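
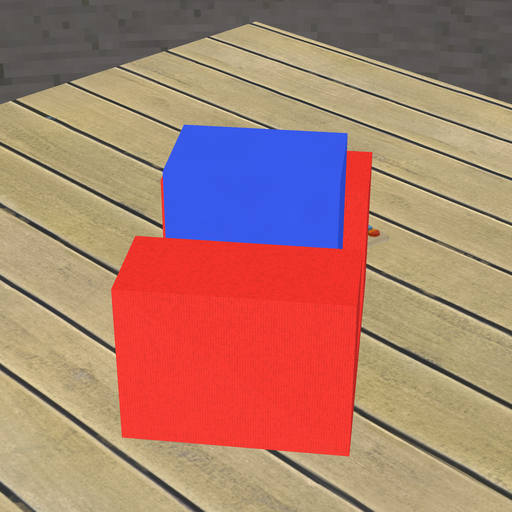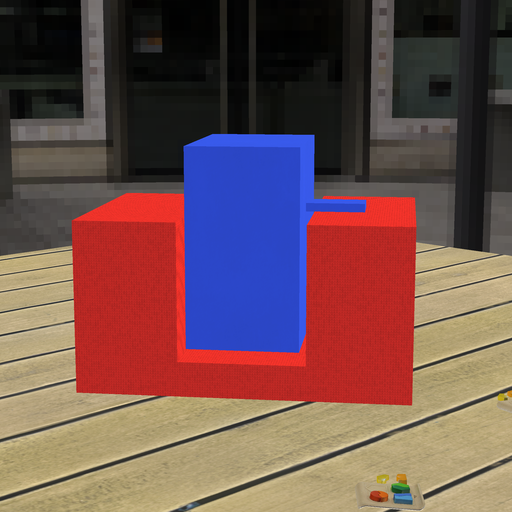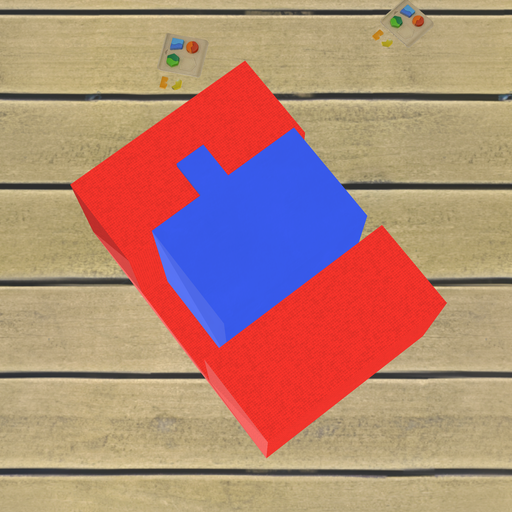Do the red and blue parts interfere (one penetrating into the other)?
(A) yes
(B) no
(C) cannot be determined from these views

(C) cannot be determined from these views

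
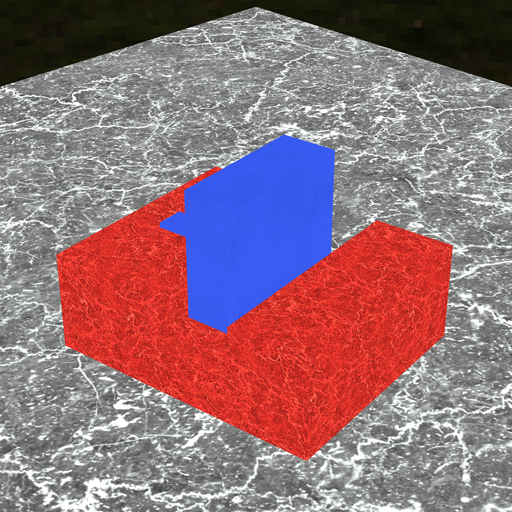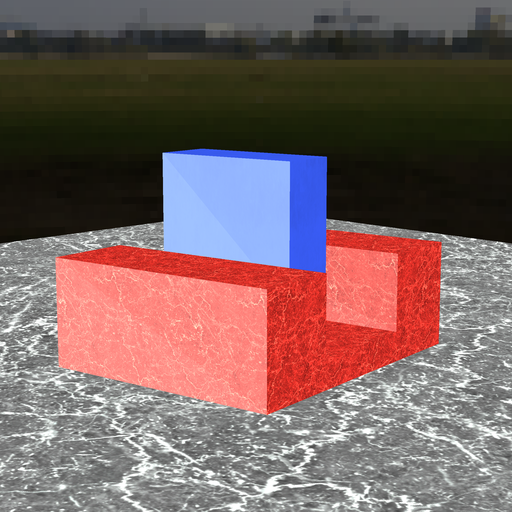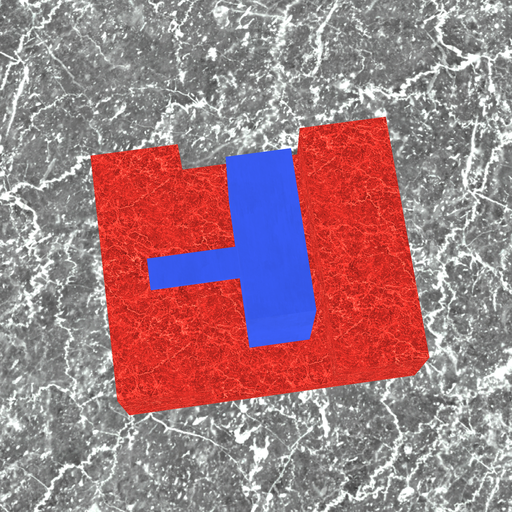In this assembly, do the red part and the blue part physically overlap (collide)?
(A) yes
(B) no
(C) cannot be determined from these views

(B) no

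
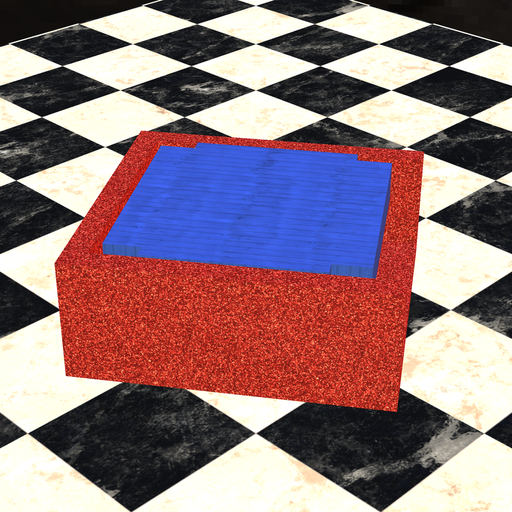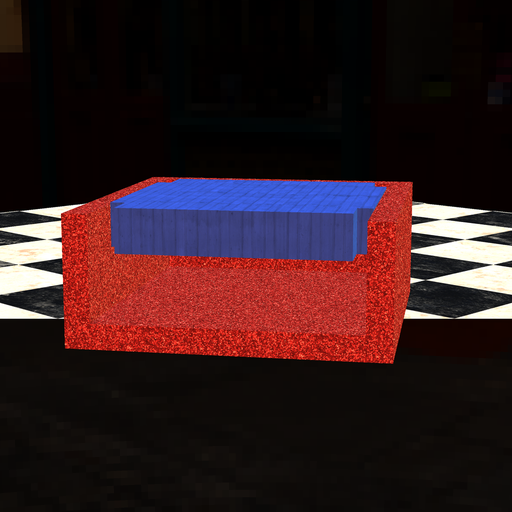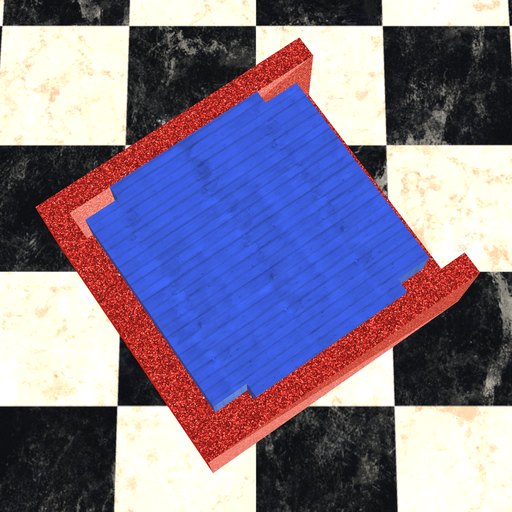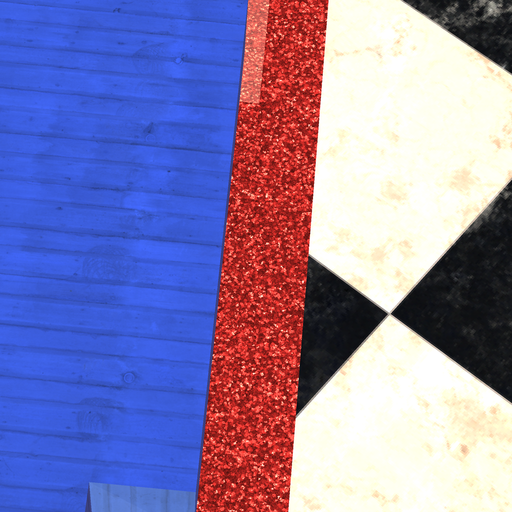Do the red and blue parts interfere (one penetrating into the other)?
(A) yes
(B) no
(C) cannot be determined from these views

(B) no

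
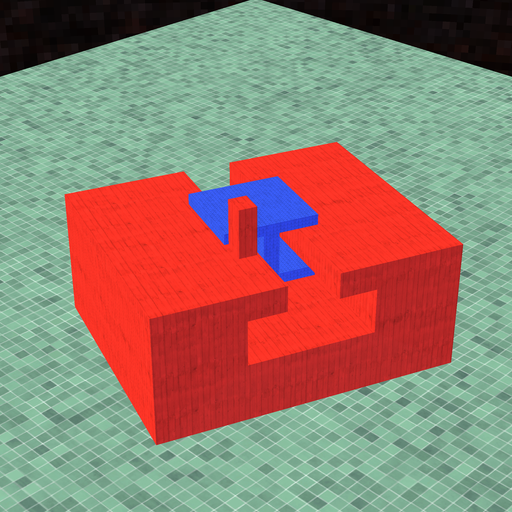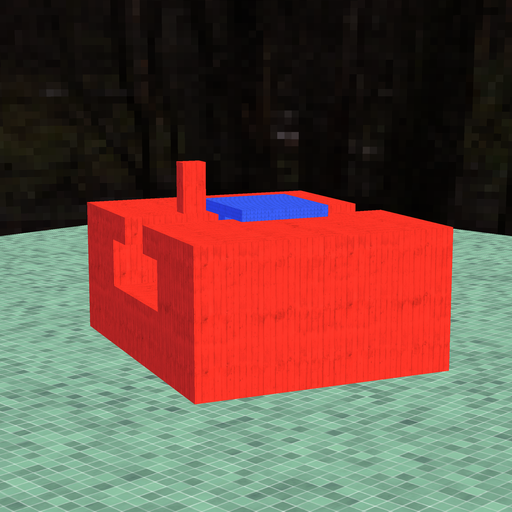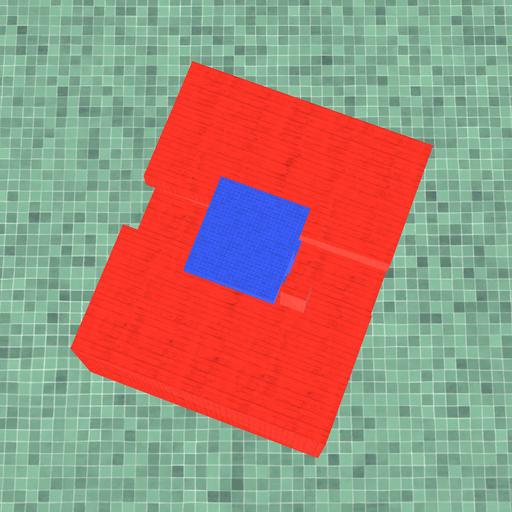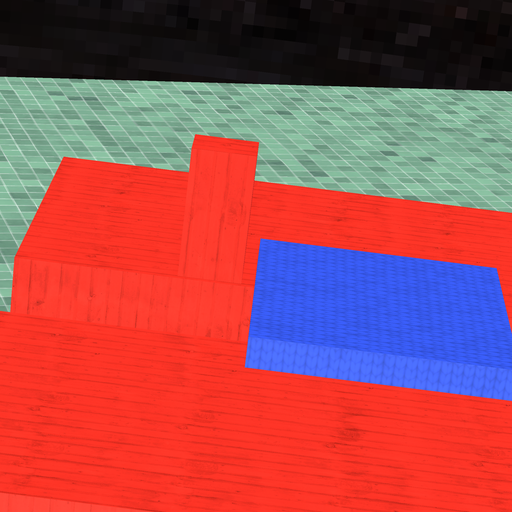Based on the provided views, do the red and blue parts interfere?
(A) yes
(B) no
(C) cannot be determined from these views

(B) no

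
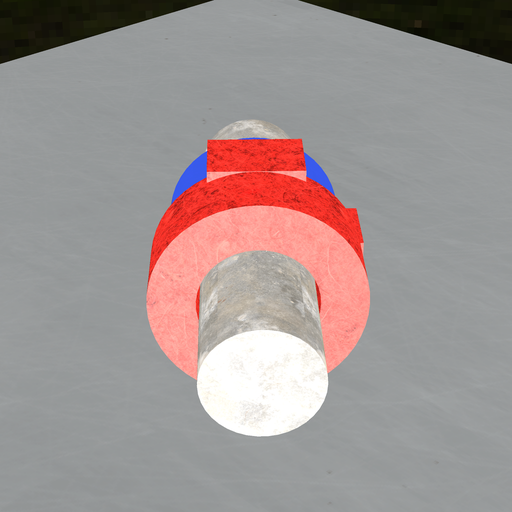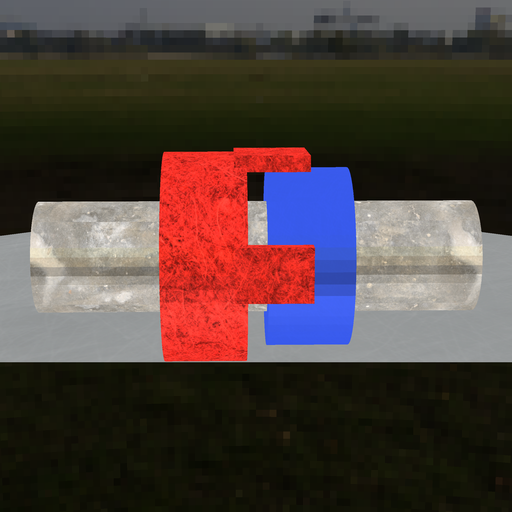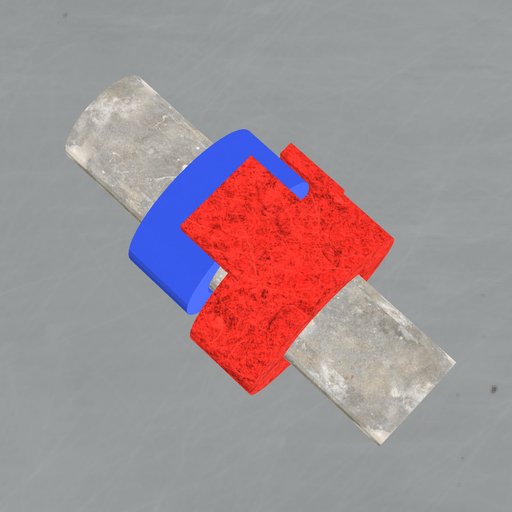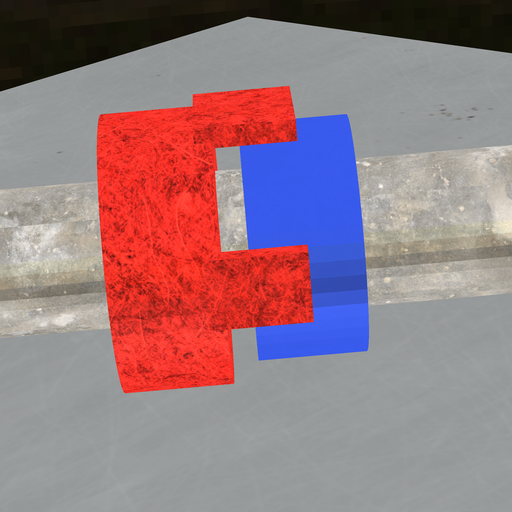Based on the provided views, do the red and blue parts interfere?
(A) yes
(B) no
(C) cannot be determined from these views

(B) no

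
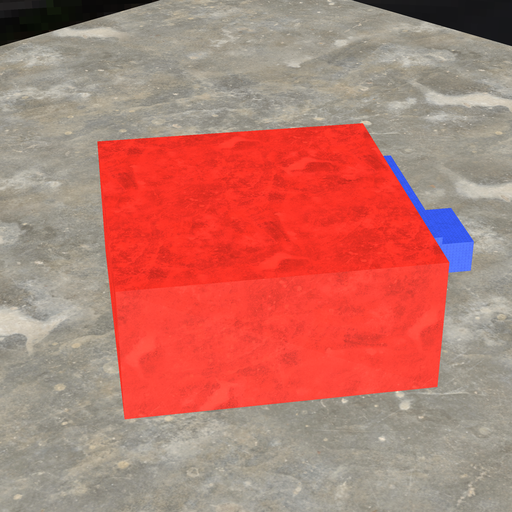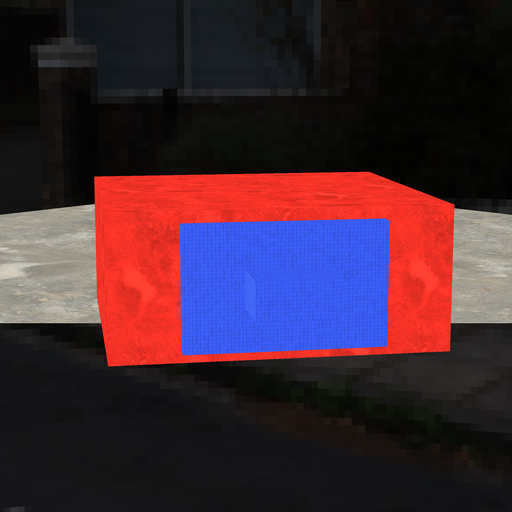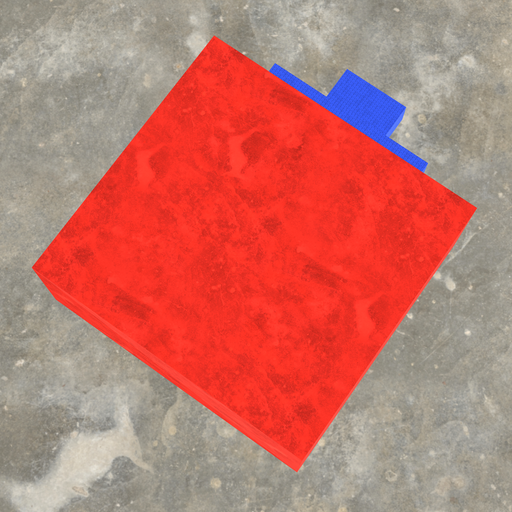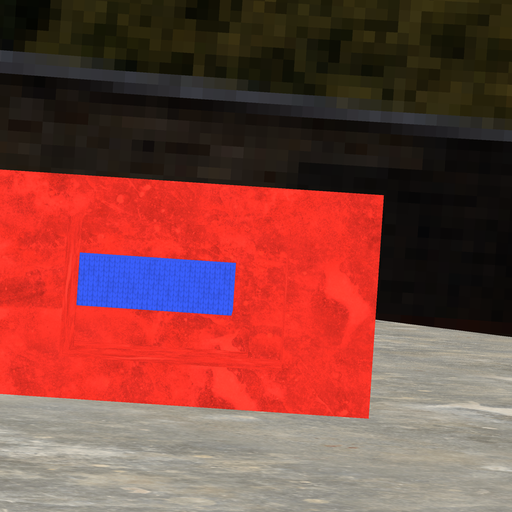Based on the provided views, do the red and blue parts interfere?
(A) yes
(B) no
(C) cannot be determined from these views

(B) no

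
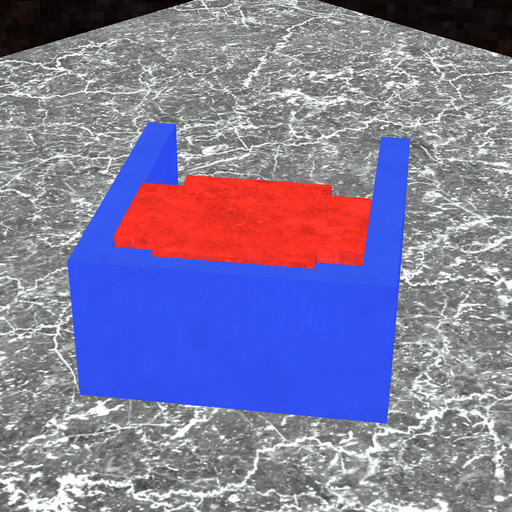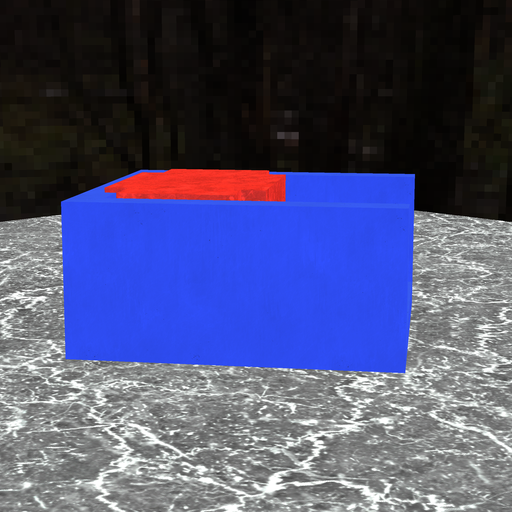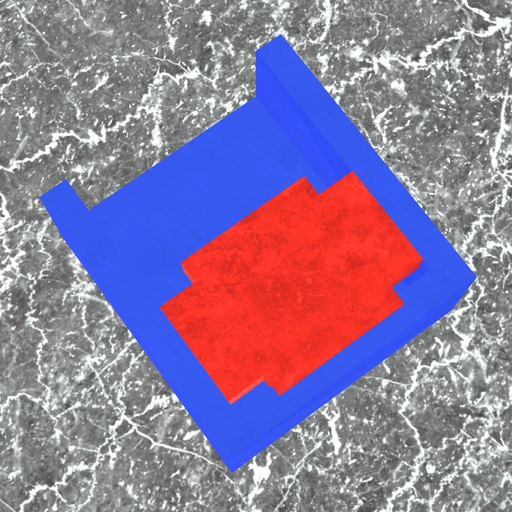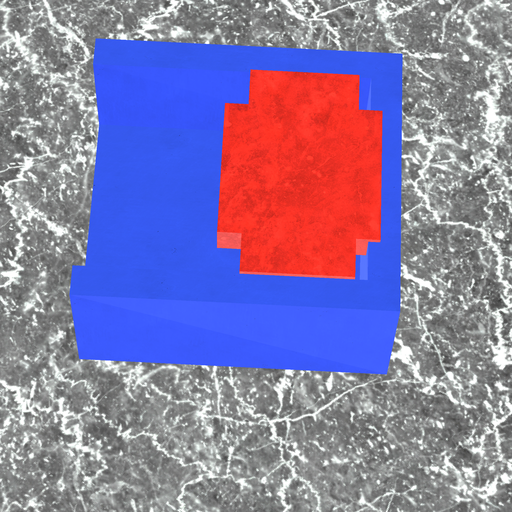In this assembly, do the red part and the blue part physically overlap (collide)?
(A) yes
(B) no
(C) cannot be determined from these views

(A) yes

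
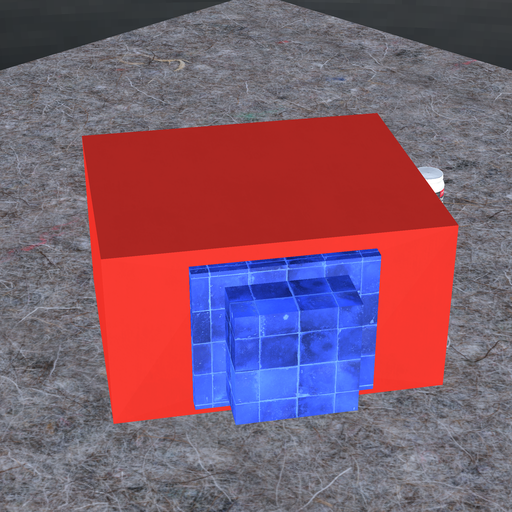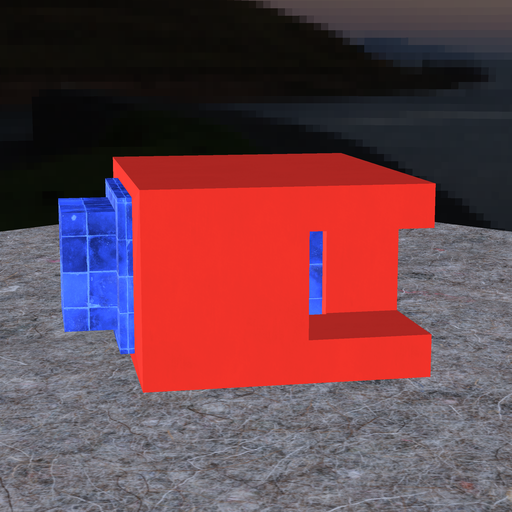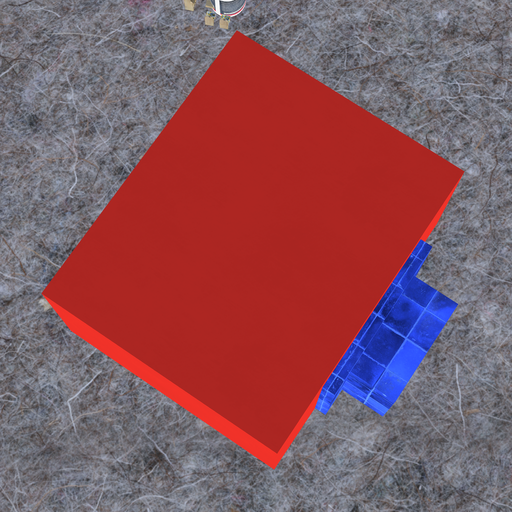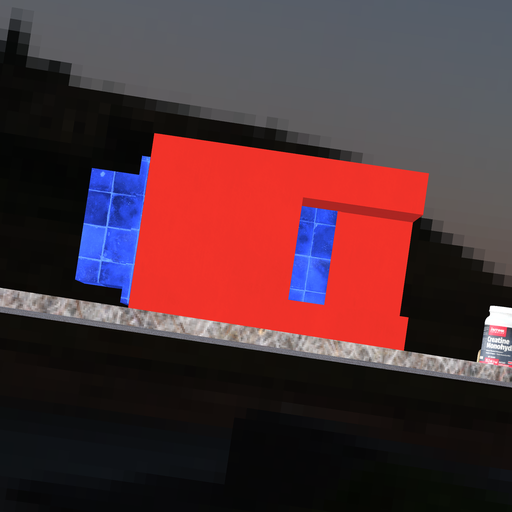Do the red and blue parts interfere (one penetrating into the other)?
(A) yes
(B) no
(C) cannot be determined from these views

(B) no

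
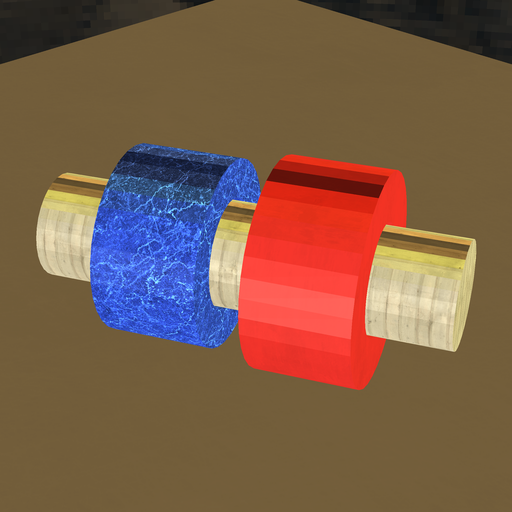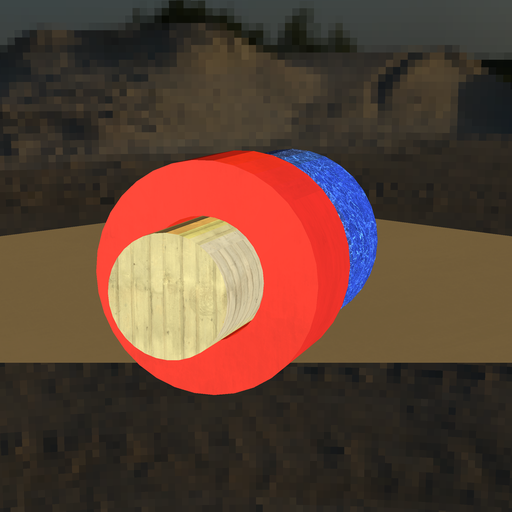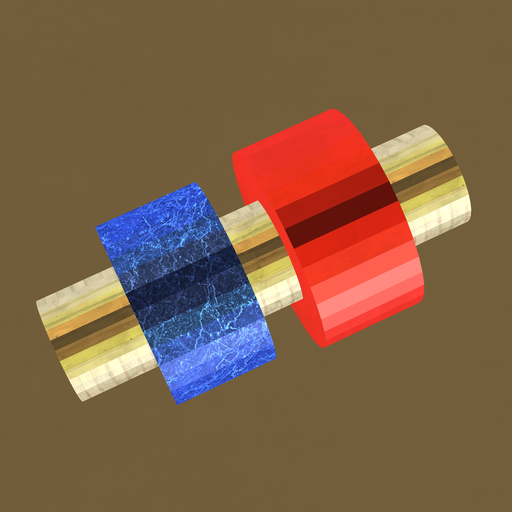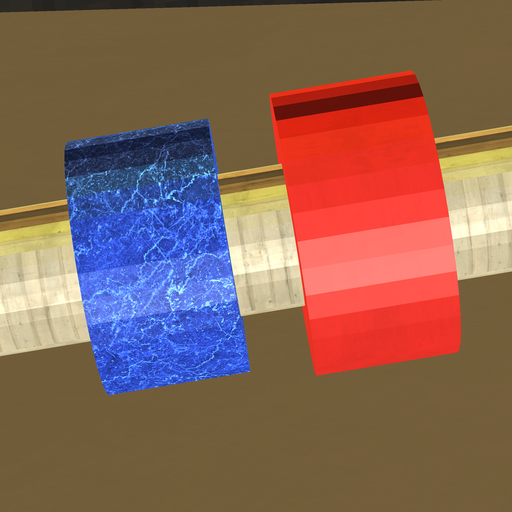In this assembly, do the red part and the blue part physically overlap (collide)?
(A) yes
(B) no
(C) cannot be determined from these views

(B) no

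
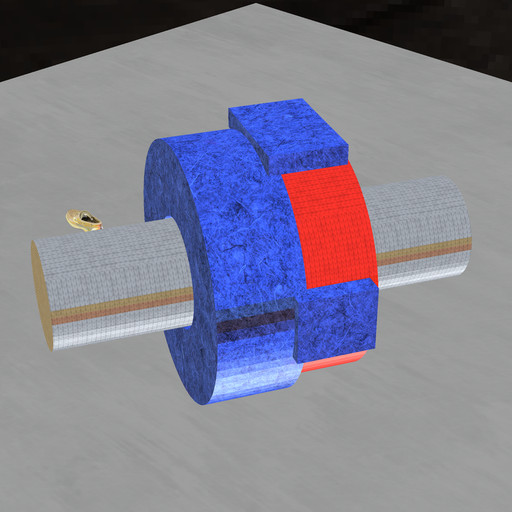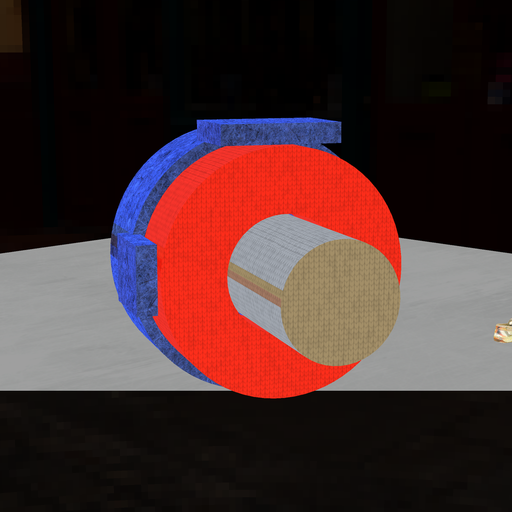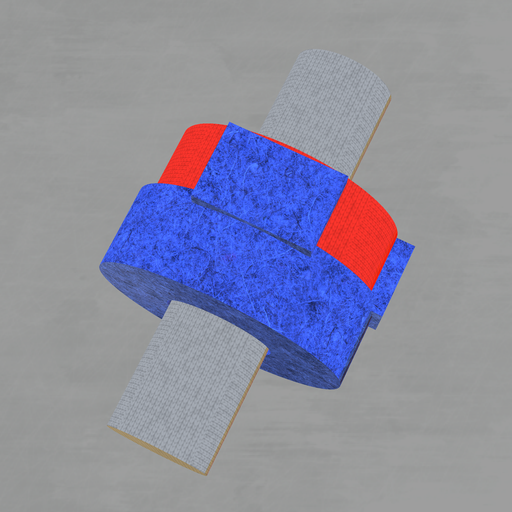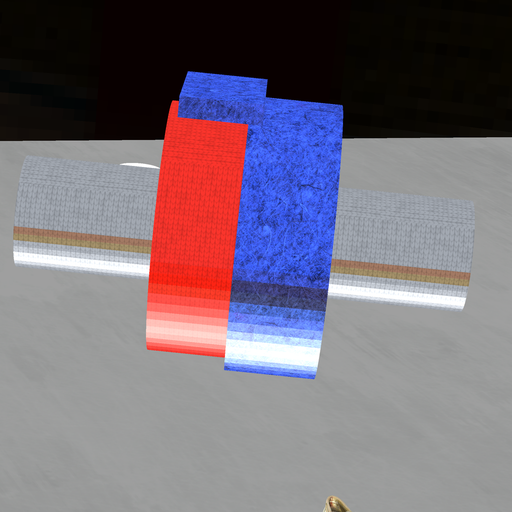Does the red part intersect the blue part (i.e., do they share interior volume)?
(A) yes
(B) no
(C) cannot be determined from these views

(A) yes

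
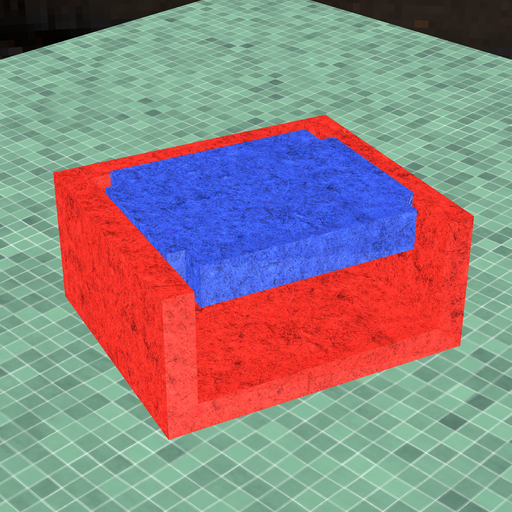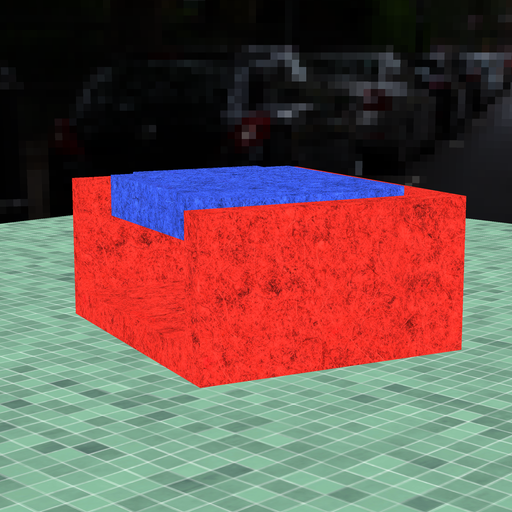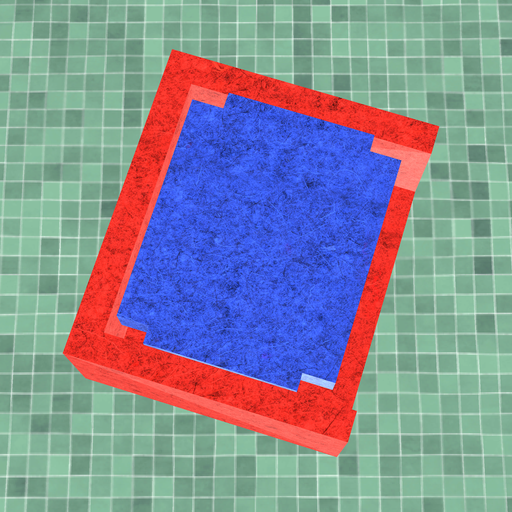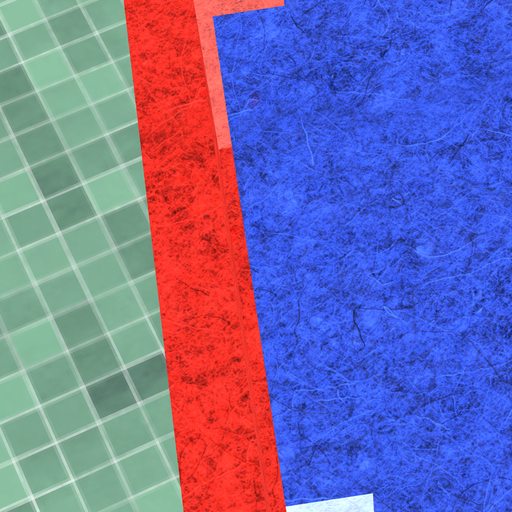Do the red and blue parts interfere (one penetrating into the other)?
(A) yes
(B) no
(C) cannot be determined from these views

(B) no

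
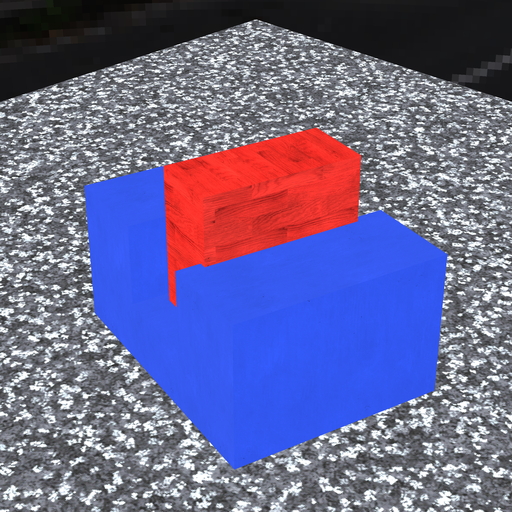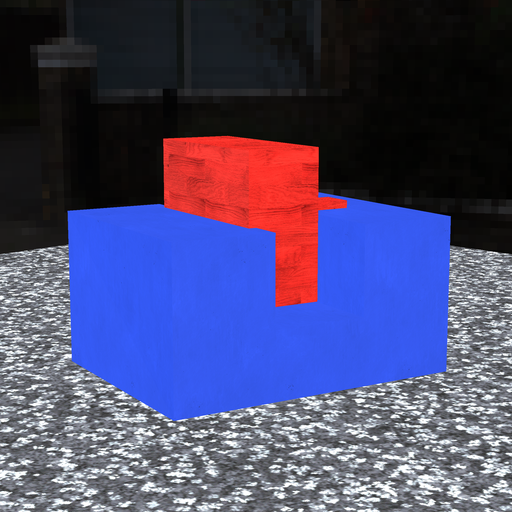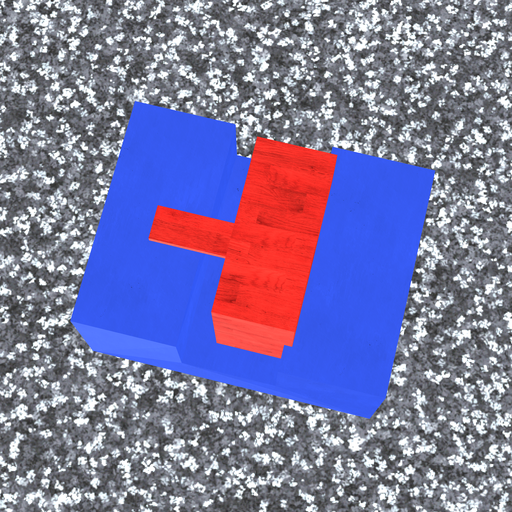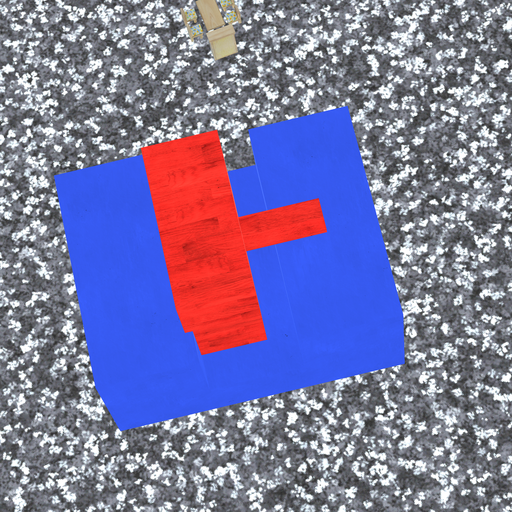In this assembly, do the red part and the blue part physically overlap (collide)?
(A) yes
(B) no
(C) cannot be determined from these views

(A) yes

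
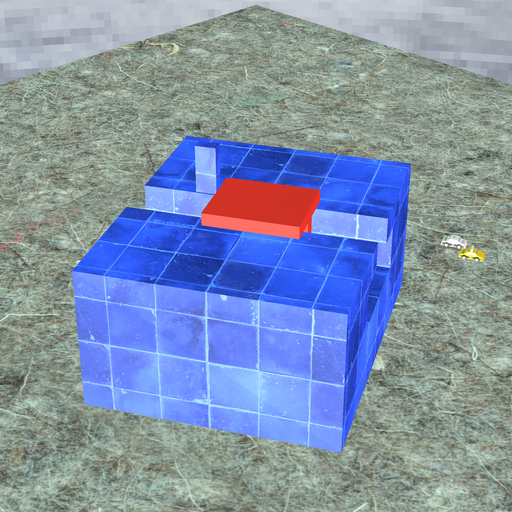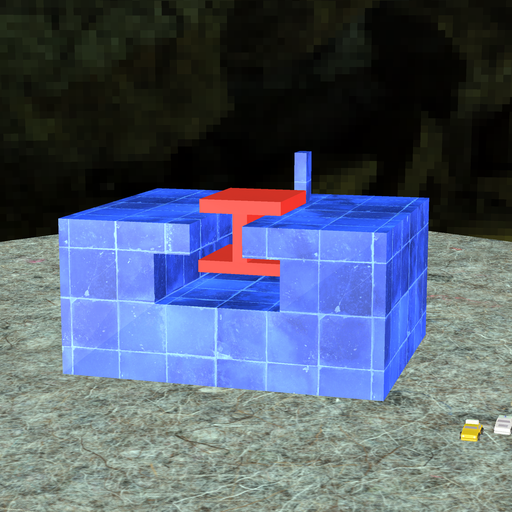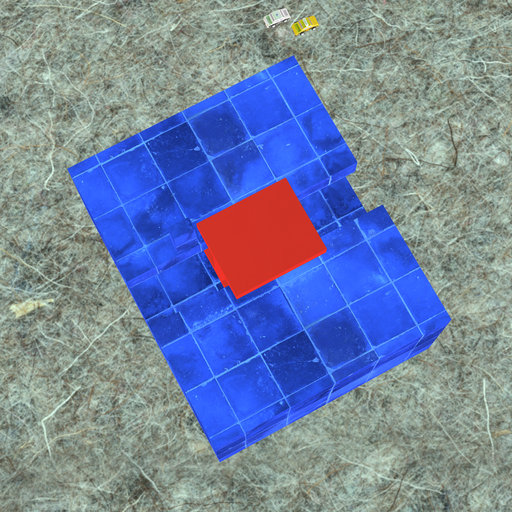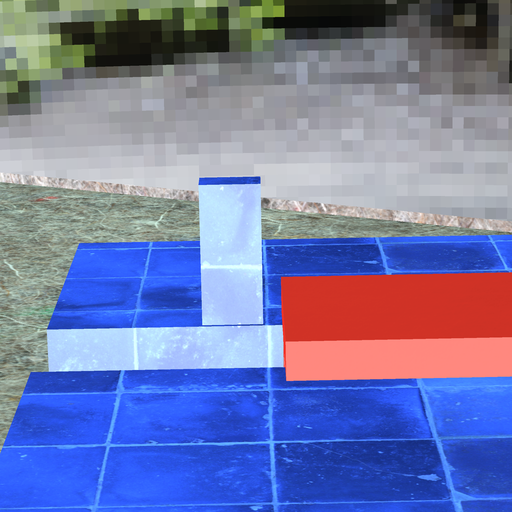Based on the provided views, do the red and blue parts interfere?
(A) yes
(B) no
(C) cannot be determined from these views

(B) no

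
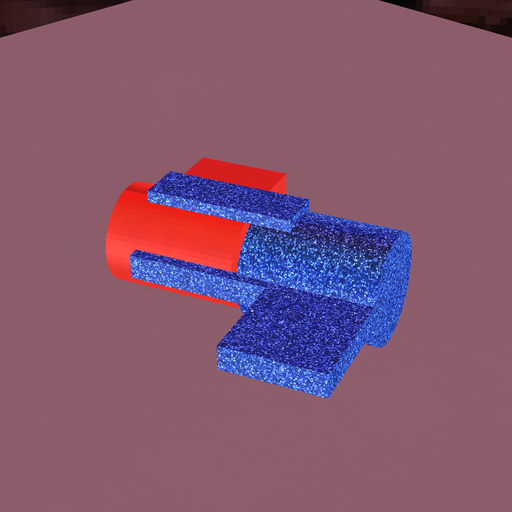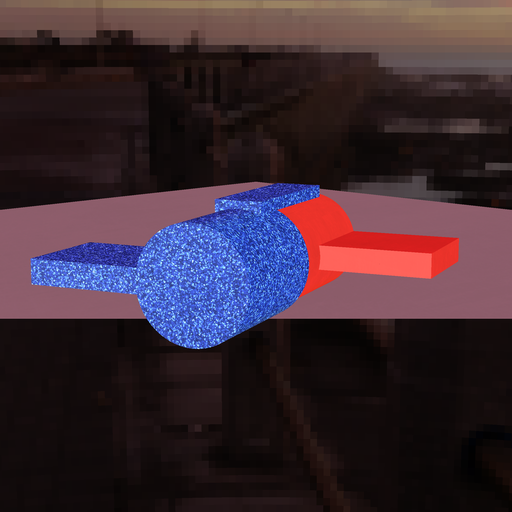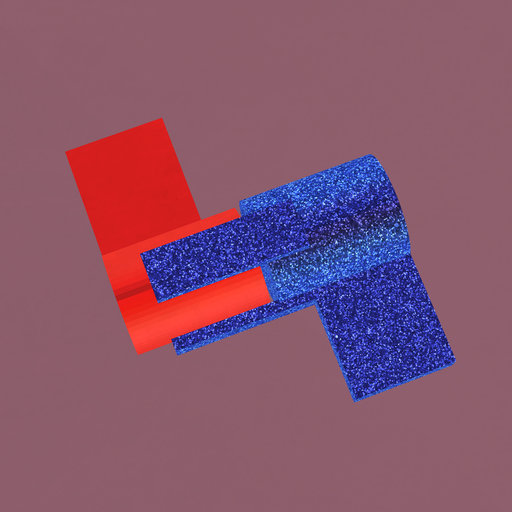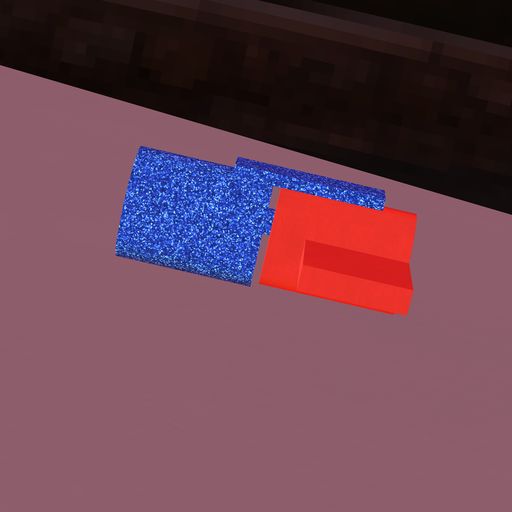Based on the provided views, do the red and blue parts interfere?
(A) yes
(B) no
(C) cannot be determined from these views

(B) no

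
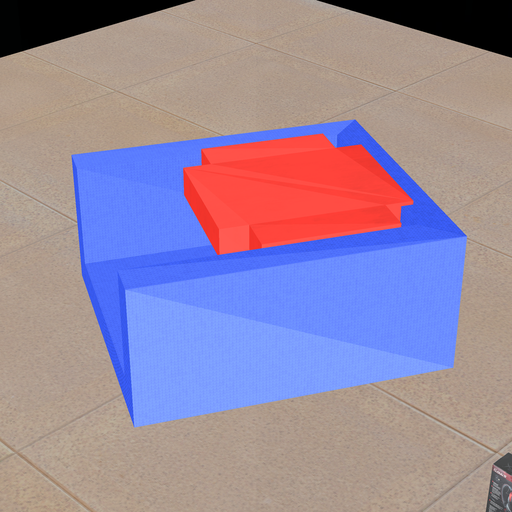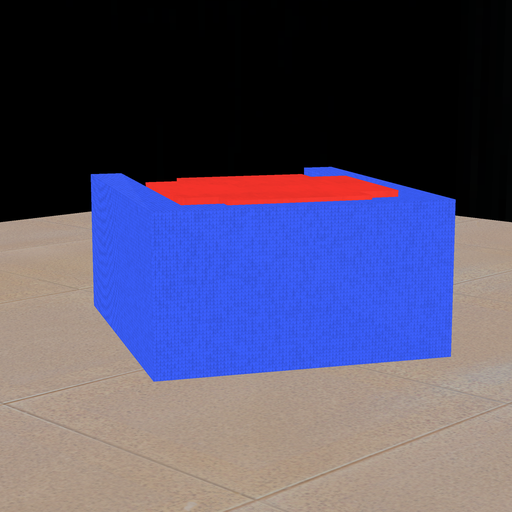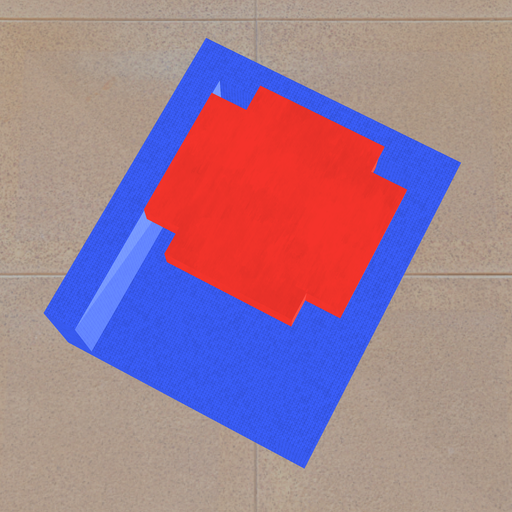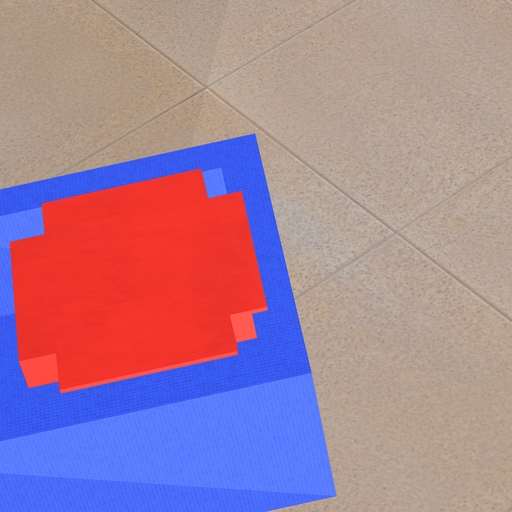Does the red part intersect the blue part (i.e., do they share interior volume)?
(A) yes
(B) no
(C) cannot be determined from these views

(A) yes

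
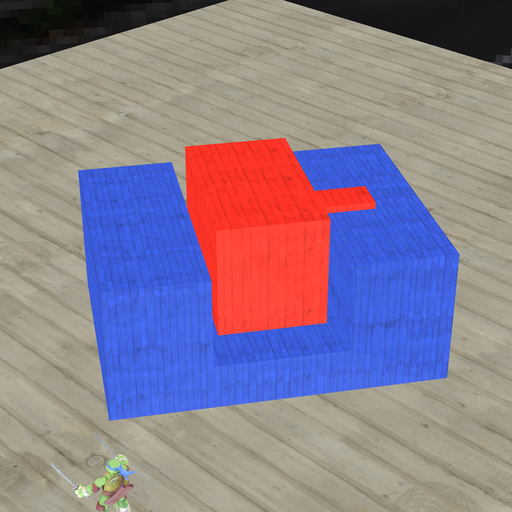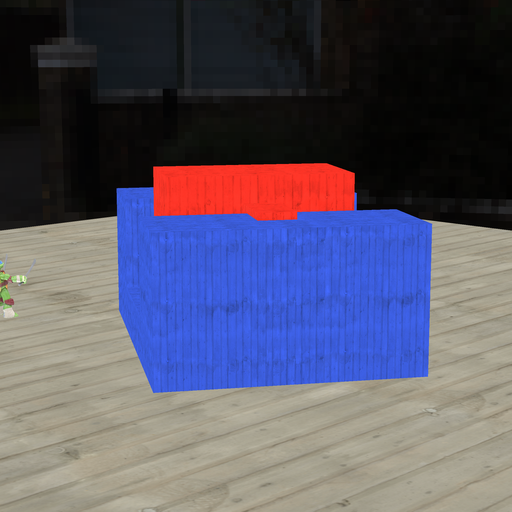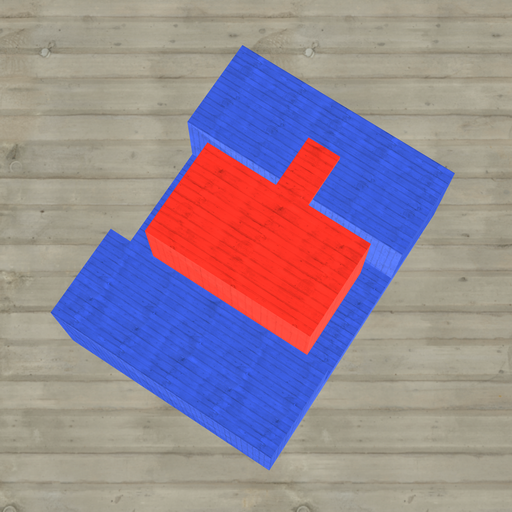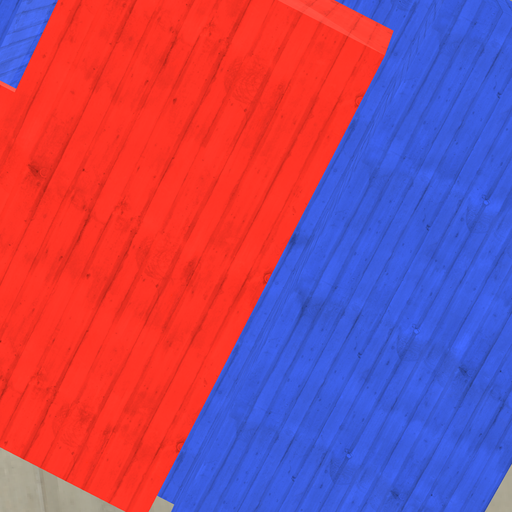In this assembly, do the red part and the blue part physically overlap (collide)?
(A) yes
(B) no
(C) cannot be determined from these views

(B) no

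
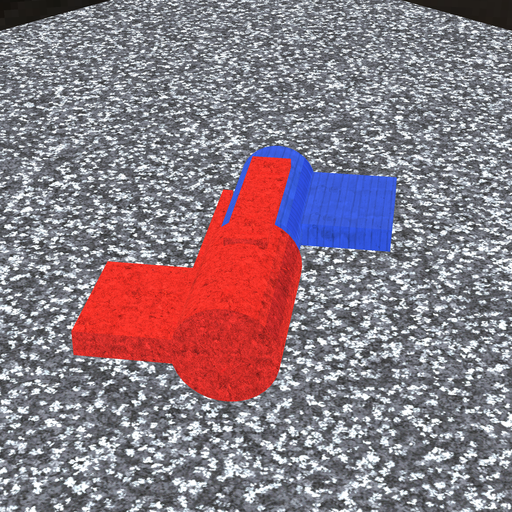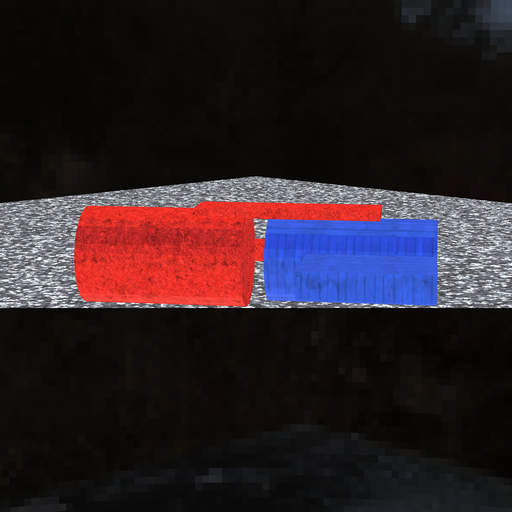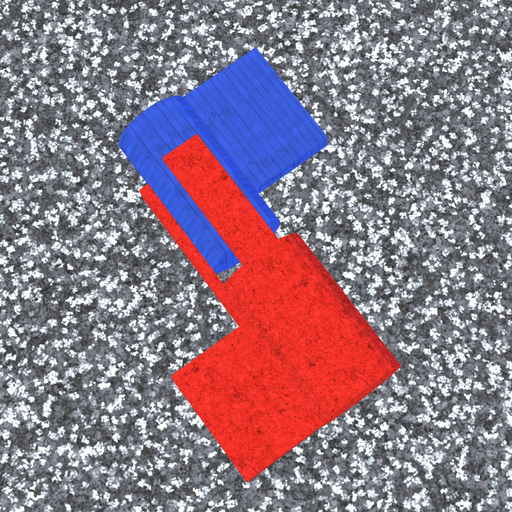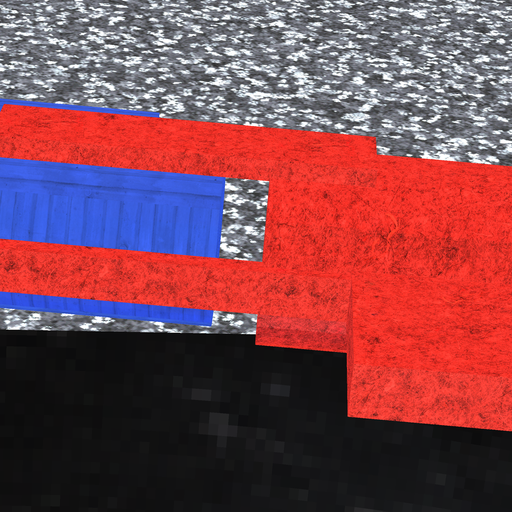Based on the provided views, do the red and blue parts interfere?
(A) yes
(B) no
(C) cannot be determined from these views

(B) no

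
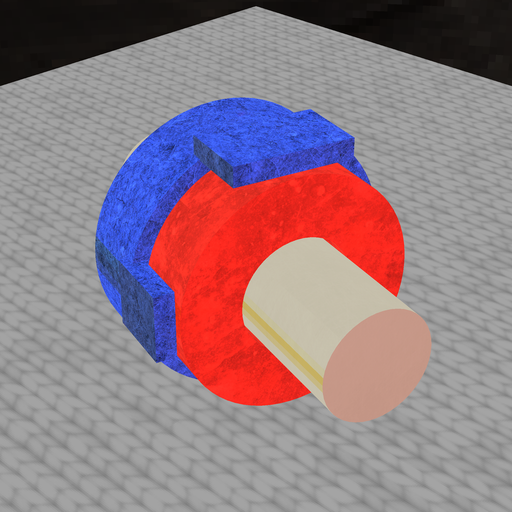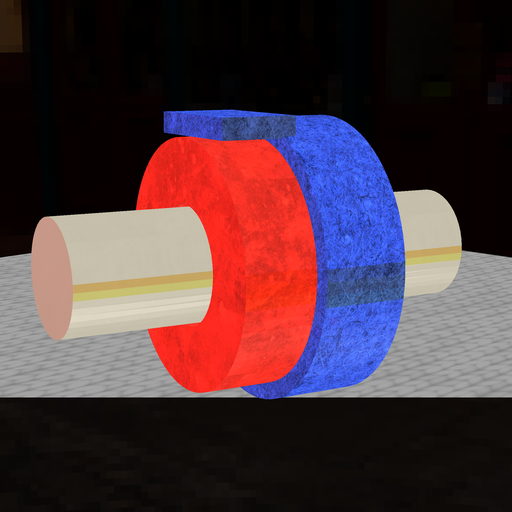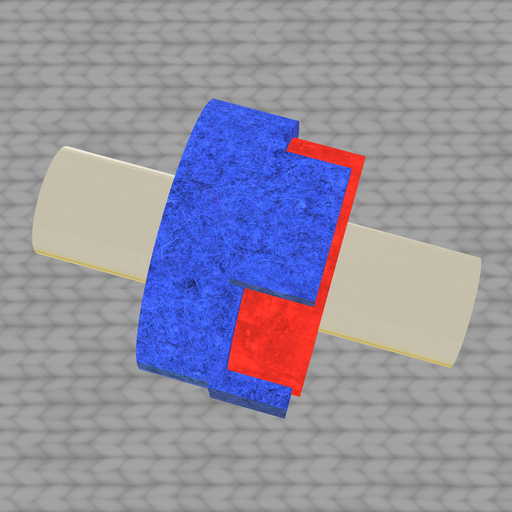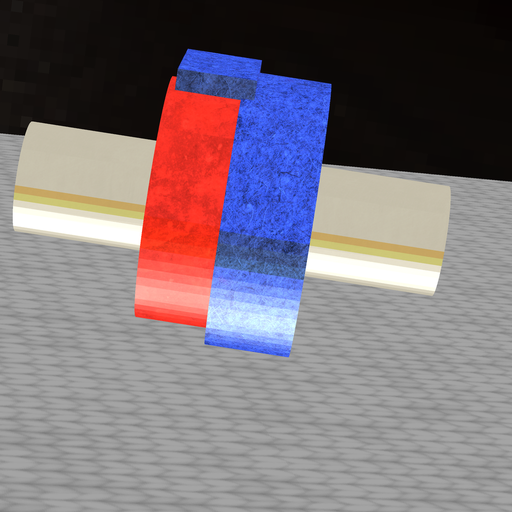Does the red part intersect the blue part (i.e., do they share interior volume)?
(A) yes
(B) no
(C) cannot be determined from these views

(A) yes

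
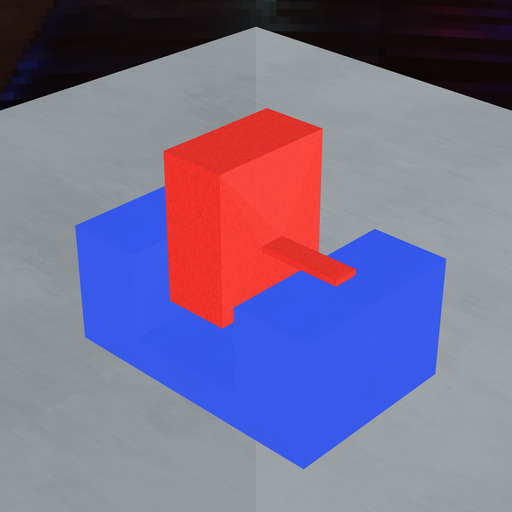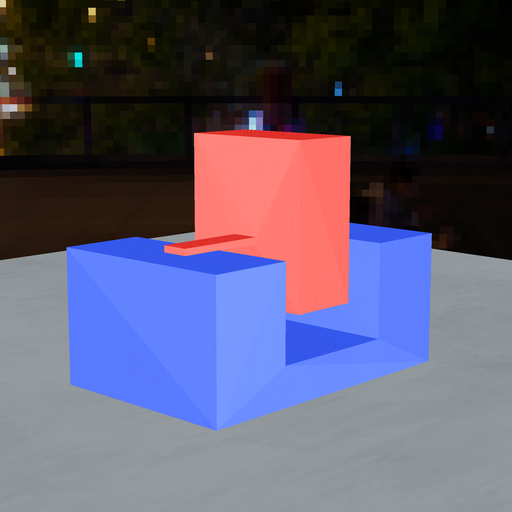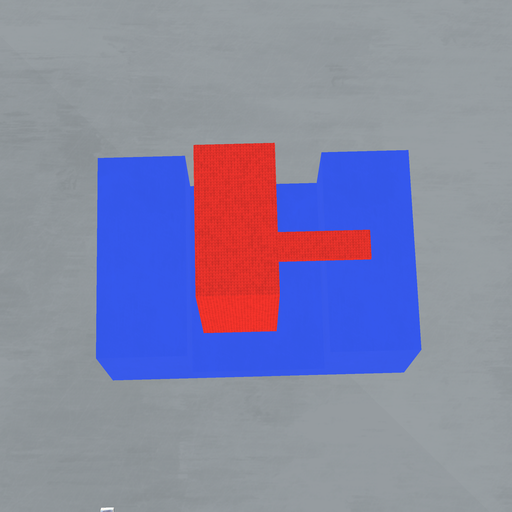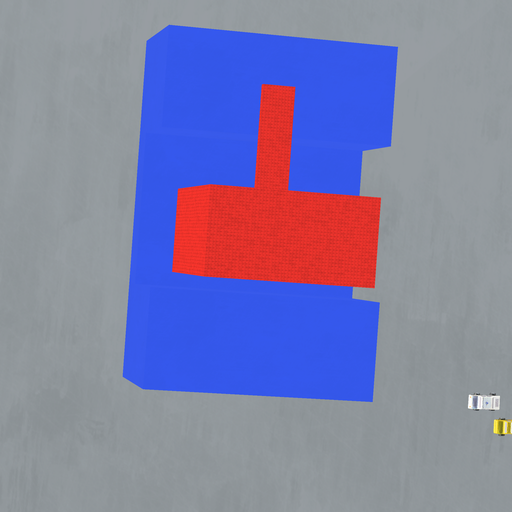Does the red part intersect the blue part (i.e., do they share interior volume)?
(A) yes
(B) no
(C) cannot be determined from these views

(B) no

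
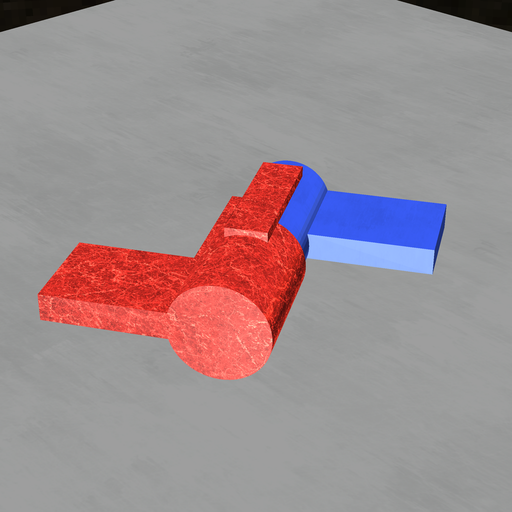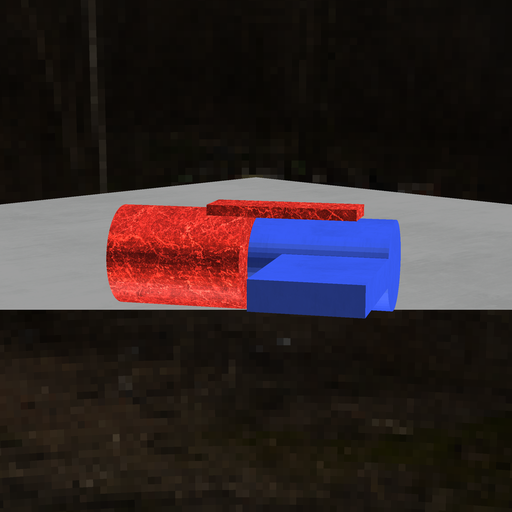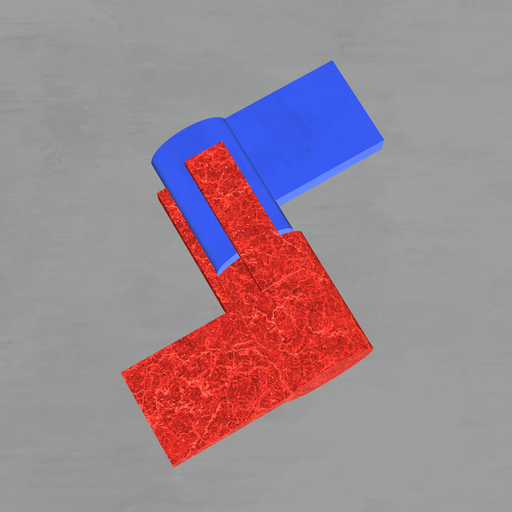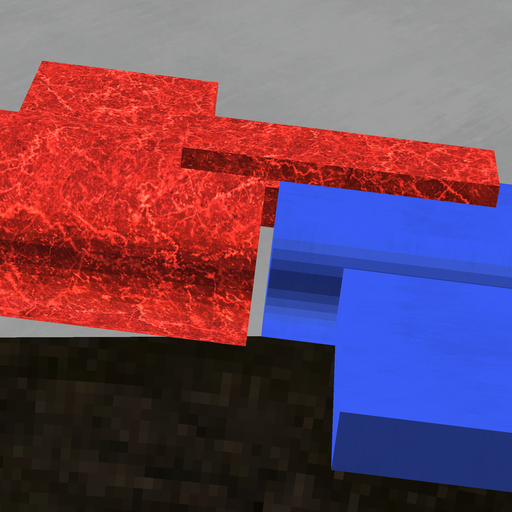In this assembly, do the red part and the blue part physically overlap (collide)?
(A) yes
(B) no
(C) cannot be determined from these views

(B) no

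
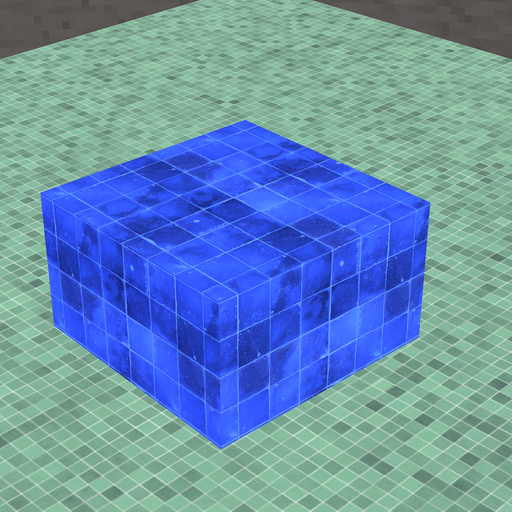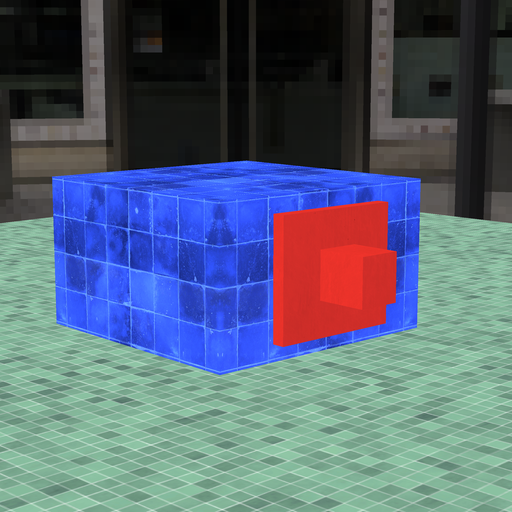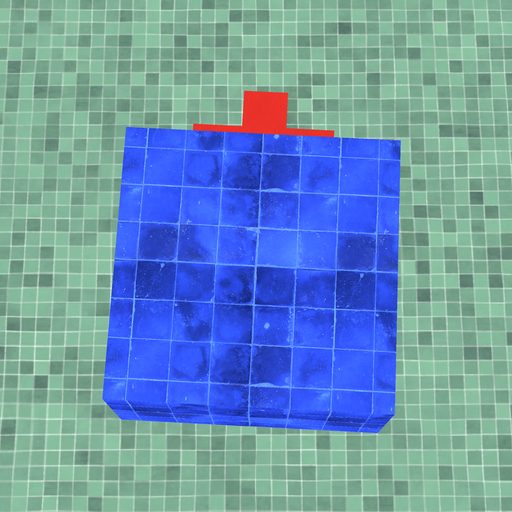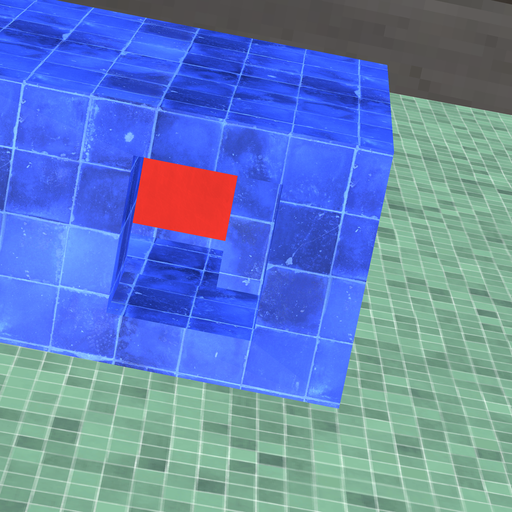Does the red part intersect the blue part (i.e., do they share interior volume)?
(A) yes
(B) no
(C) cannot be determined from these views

(A) yes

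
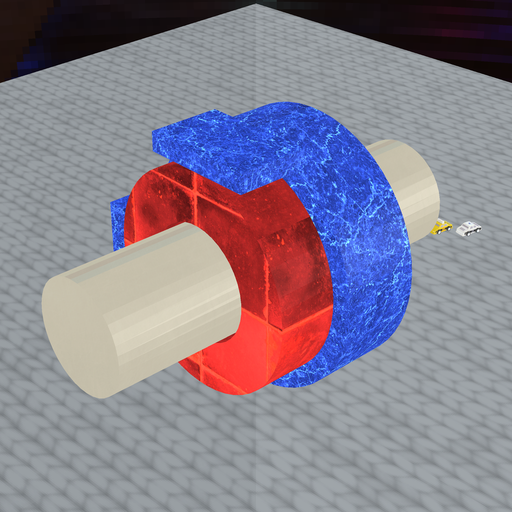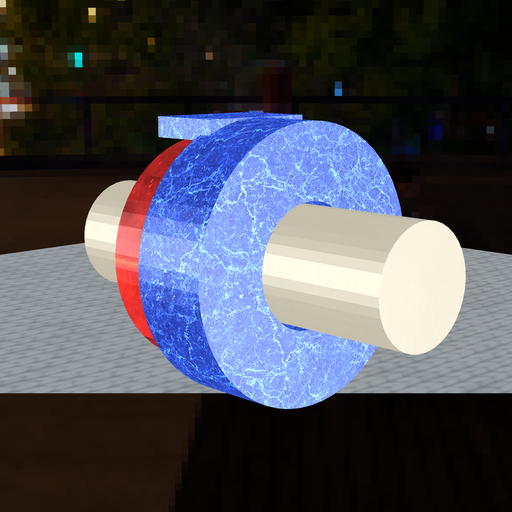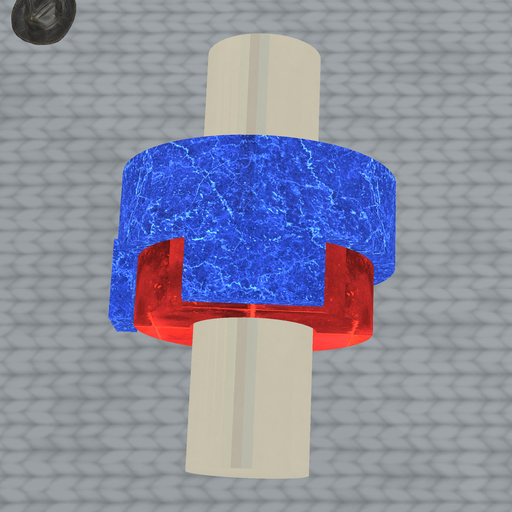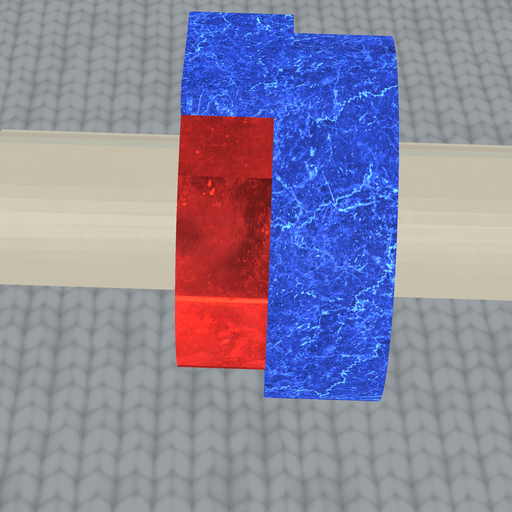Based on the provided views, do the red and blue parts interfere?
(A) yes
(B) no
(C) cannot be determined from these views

(A) yes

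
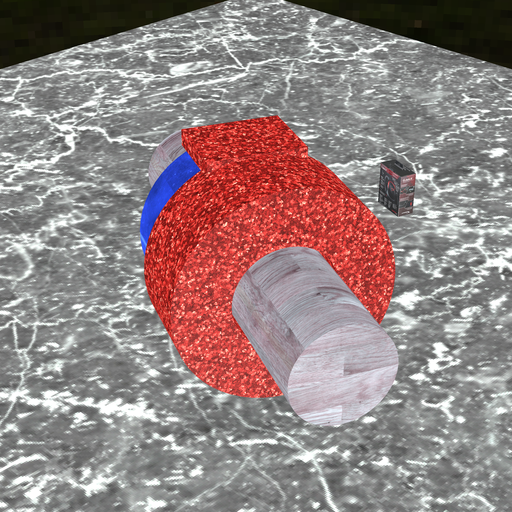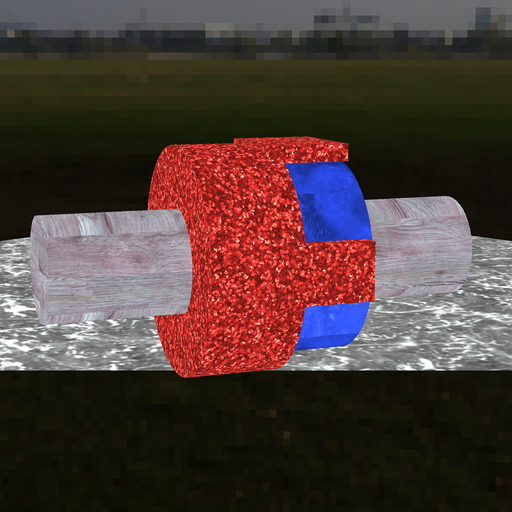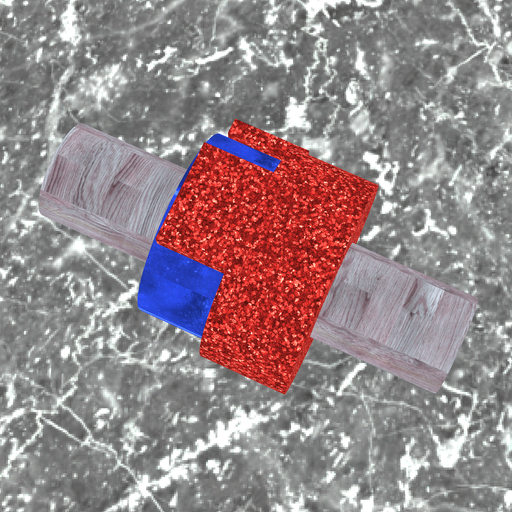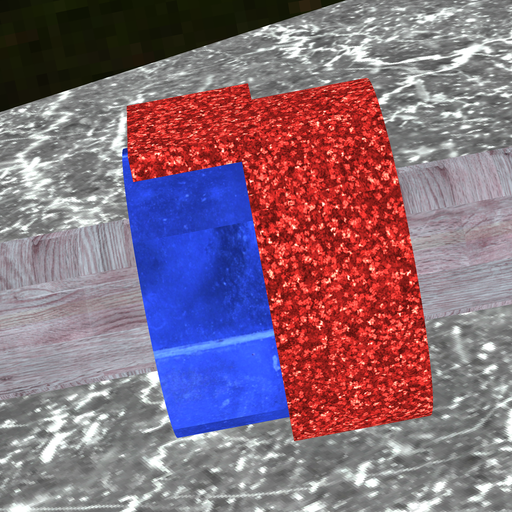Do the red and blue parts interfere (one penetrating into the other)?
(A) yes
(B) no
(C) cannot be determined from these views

(A) yes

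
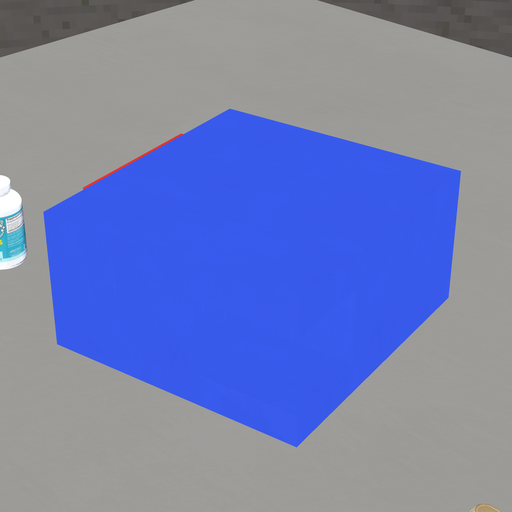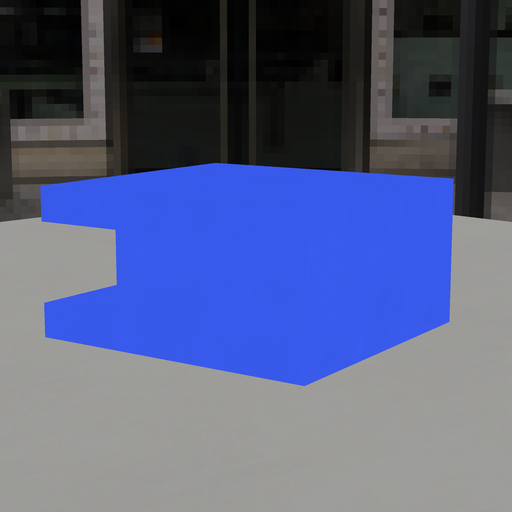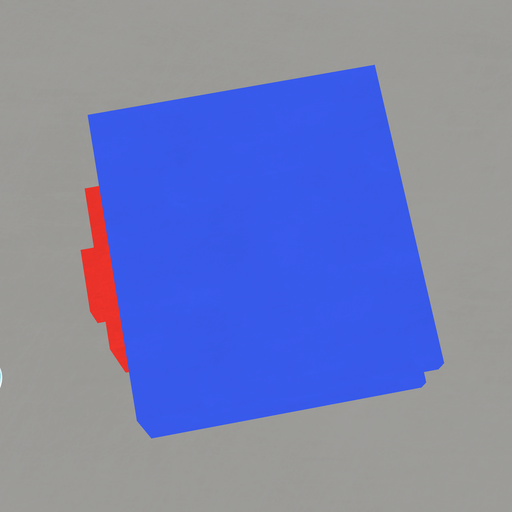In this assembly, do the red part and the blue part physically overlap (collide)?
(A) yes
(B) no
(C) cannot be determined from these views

(C) cannot be determined from these views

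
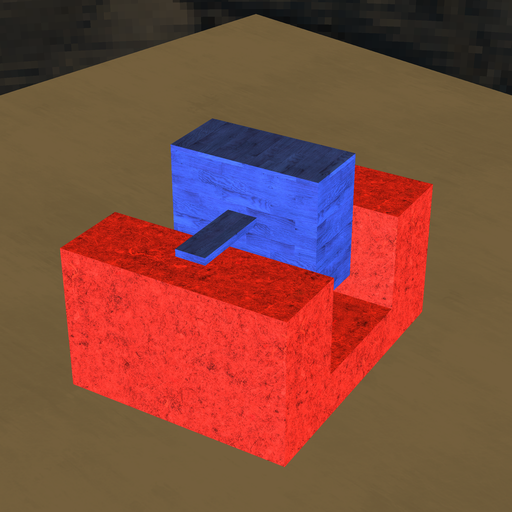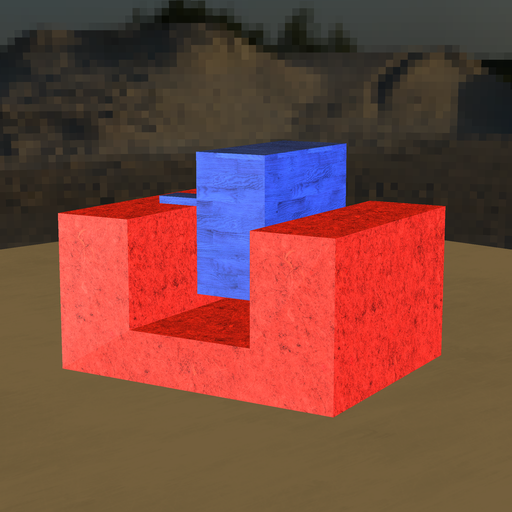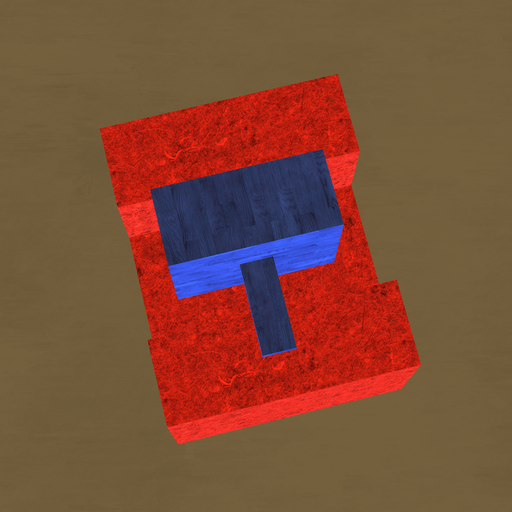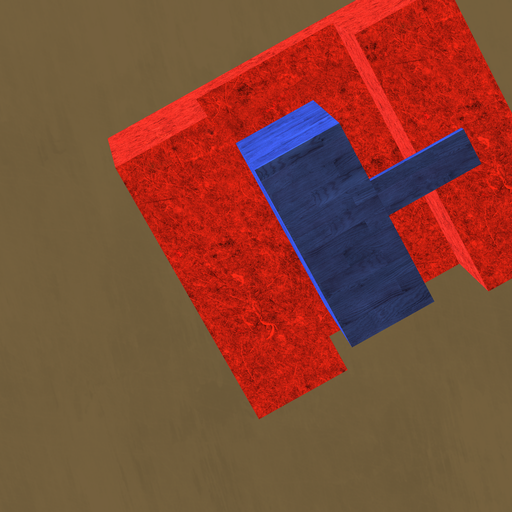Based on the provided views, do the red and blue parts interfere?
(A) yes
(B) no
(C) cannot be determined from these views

(B) no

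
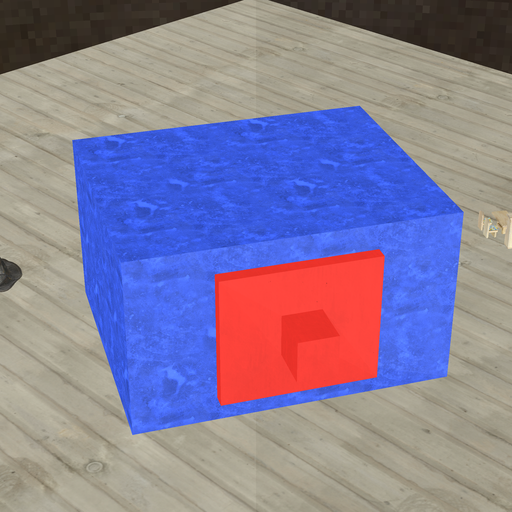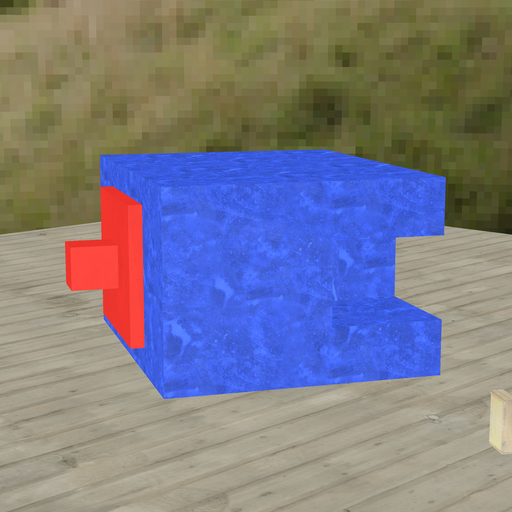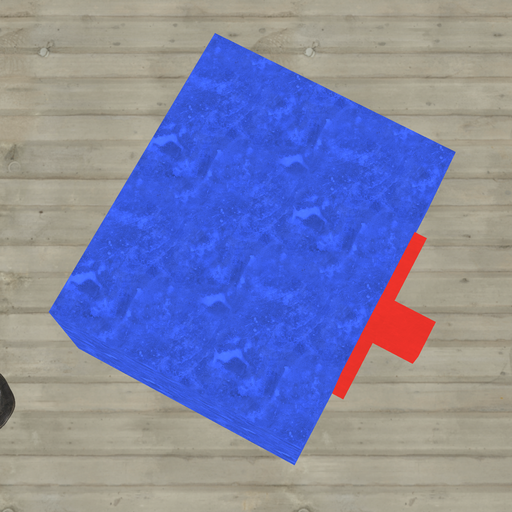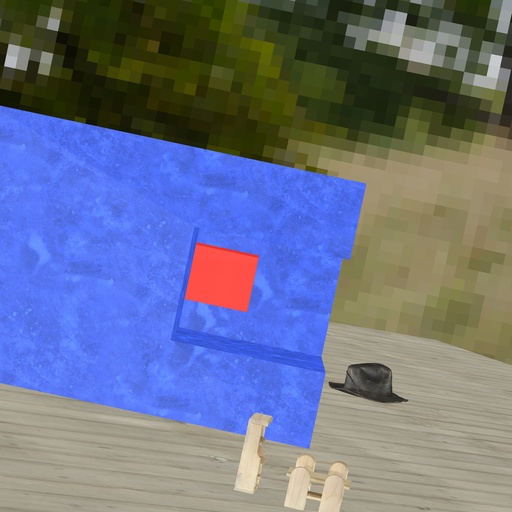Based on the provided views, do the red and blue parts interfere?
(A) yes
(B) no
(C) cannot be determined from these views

(A) yes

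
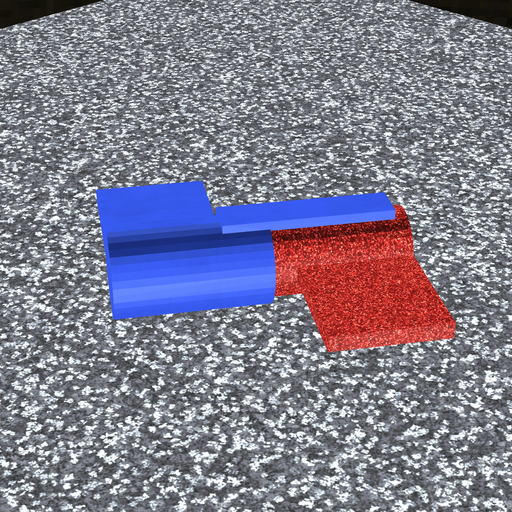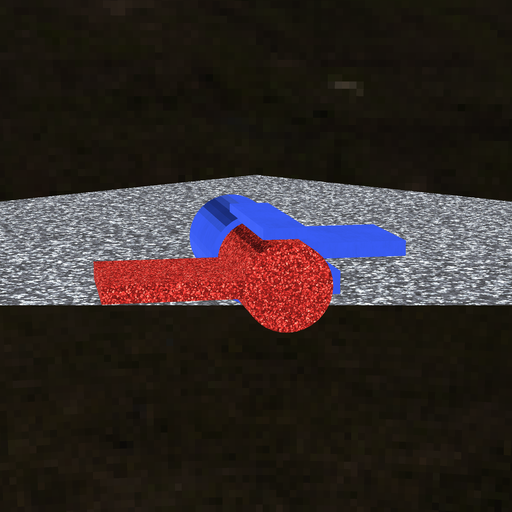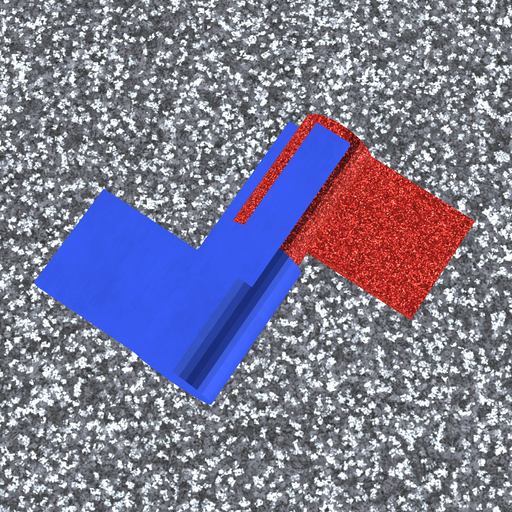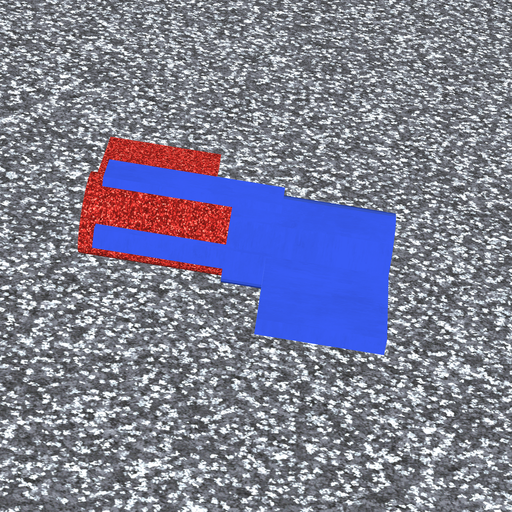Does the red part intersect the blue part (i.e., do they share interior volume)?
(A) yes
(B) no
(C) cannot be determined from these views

(A) yes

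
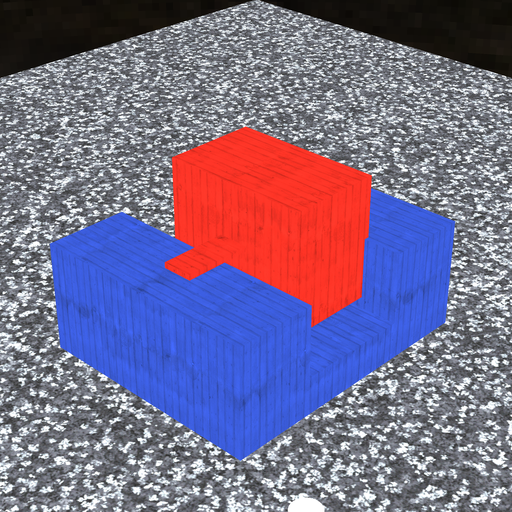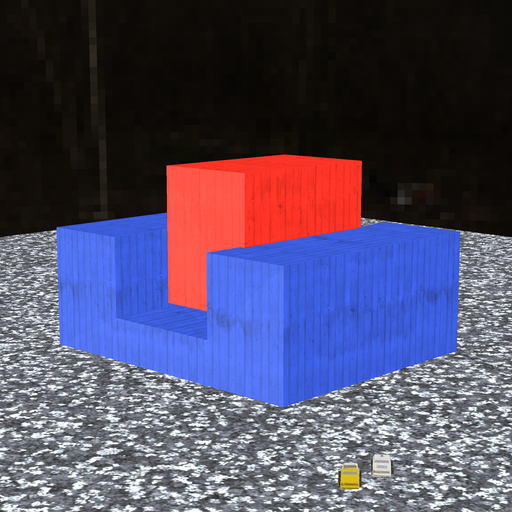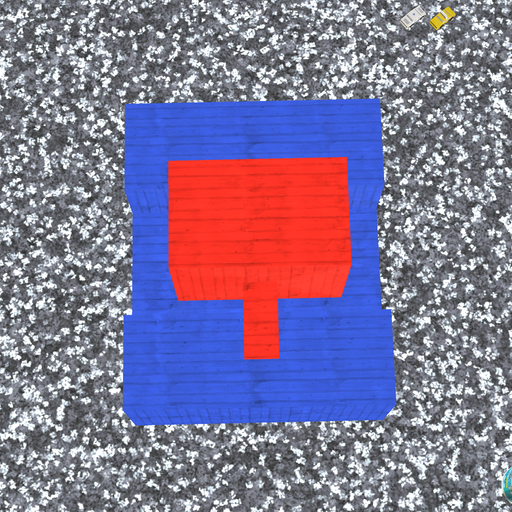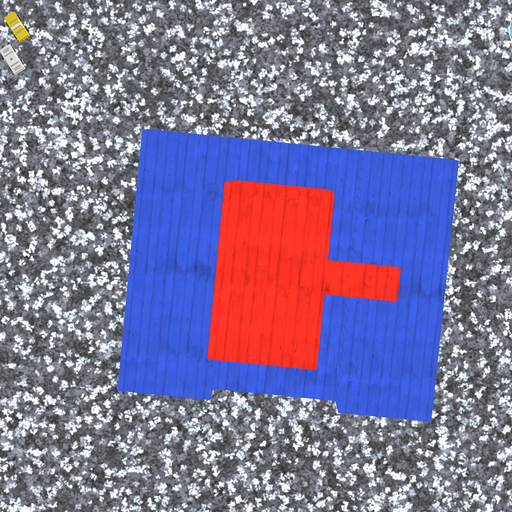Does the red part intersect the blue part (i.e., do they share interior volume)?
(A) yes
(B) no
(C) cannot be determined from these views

(A) yes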